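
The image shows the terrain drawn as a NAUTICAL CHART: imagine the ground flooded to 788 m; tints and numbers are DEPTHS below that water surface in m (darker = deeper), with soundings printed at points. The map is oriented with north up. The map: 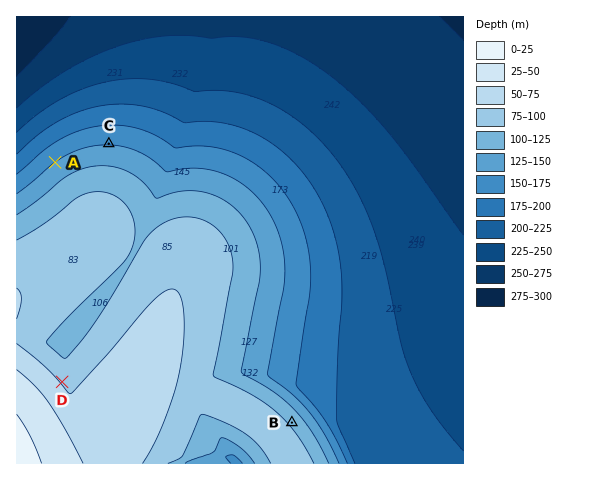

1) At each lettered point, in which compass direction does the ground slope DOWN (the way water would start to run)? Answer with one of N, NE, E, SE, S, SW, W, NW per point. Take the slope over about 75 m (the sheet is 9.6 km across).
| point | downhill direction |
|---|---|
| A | NW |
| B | NE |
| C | N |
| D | NE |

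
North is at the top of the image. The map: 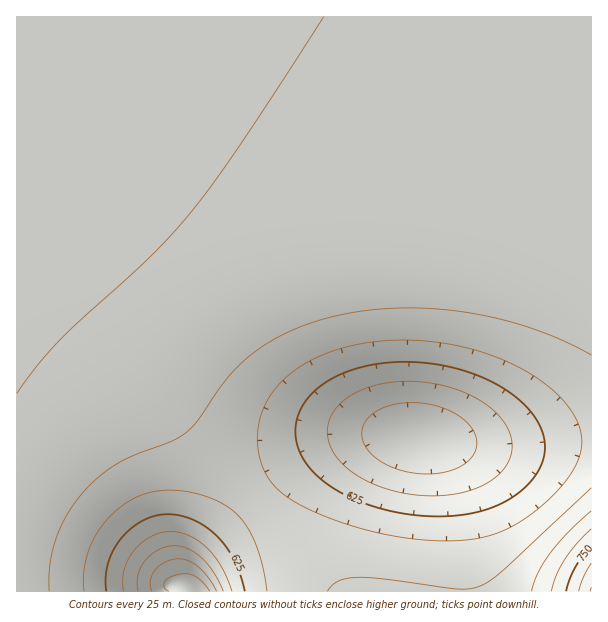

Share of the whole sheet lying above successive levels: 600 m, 94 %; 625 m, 88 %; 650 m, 80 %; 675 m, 66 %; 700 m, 20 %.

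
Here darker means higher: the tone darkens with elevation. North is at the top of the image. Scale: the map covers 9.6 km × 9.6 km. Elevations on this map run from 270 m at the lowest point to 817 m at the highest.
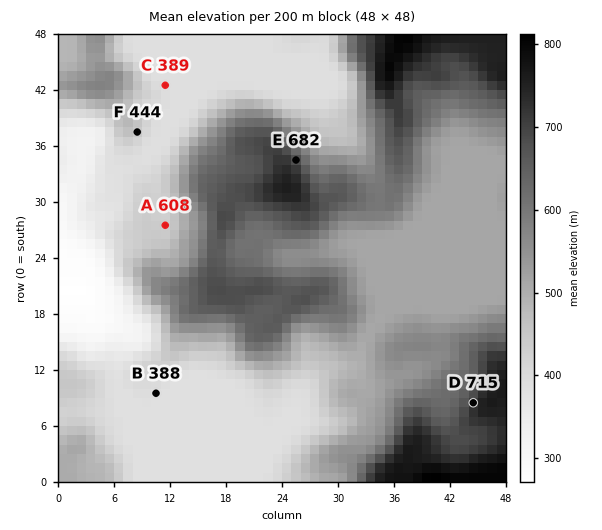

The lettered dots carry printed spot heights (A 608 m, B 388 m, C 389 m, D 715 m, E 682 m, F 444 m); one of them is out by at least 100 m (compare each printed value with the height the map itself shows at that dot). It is A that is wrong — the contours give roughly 433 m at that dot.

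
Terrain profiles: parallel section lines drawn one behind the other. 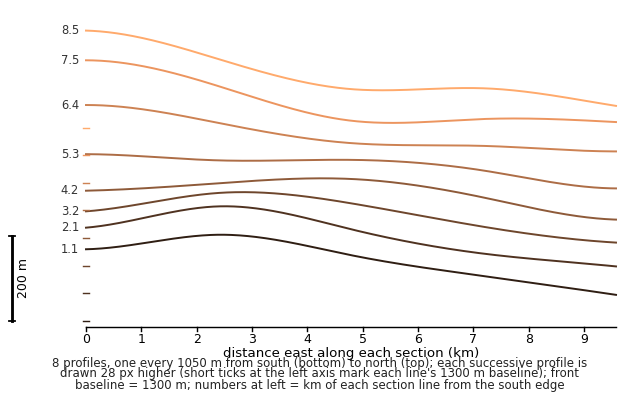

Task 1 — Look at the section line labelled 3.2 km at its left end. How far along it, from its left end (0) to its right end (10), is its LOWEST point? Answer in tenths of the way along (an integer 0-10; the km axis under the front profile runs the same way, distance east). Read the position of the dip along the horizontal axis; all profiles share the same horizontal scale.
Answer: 10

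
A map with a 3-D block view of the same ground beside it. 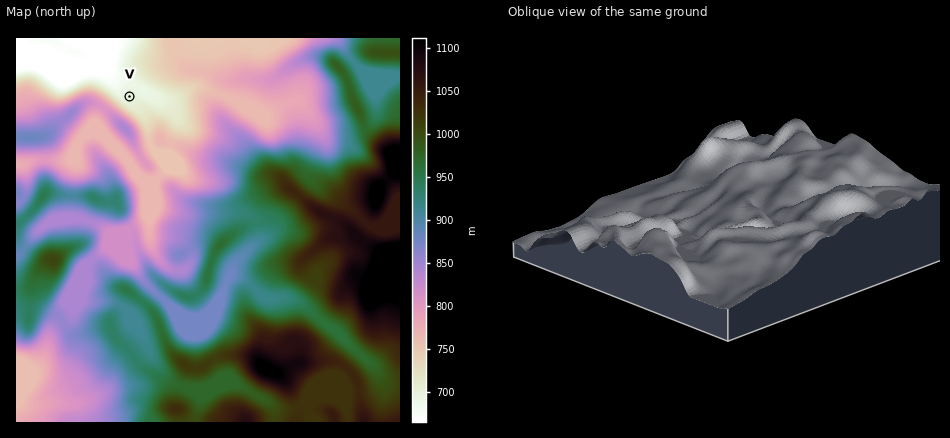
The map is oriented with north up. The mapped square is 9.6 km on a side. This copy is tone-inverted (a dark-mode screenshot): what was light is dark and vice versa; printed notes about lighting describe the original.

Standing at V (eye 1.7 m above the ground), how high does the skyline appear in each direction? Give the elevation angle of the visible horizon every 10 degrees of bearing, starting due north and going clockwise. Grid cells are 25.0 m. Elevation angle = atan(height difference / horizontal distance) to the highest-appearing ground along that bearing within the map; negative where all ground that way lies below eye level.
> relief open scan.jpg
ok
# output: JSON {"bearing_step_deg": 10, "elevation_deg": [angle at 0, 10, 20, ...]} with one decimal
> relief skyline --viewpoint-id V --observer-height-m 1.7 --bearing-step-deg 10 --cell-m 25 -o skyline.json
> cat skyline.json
{"bearing_step_deg": 10, "elevation_deg": [0.1, 0.7, 1.3, 1.7, 2.1, 2.3, 2.3, 2.2, 3.1, 2.9, 3.4, 3.7, 4.4, 3.7, 3.4, 3.5, 3.8, 7.3, 9.9, 11.3, 11.8, 11.7, 11.3, 10.7, 9.9, 8.9, 7.8, 6.2, 3.4, 0.5, -0.6, -0.7, -1.3, -1.6, -1.4, -0.8]}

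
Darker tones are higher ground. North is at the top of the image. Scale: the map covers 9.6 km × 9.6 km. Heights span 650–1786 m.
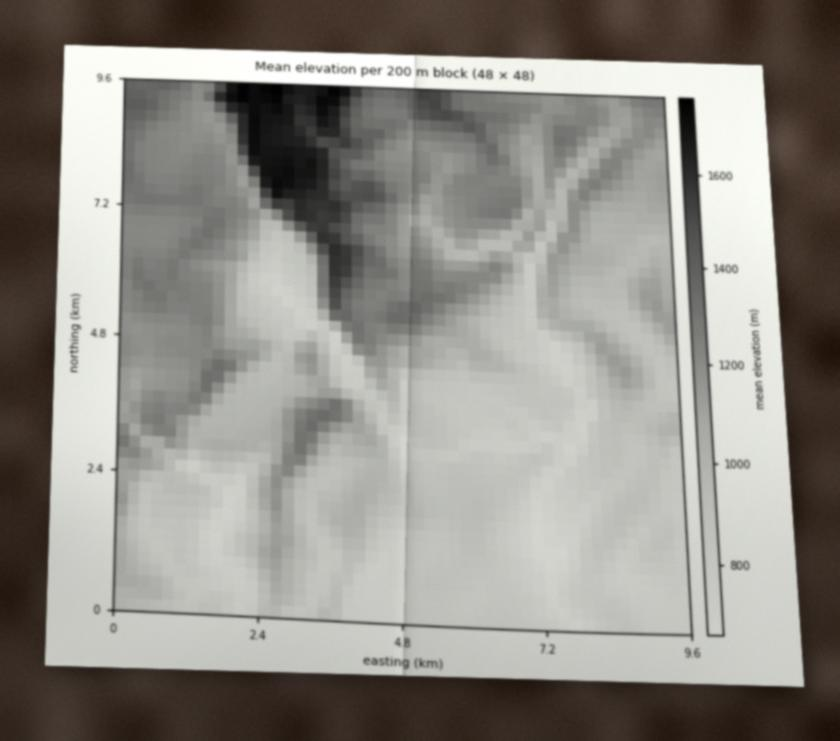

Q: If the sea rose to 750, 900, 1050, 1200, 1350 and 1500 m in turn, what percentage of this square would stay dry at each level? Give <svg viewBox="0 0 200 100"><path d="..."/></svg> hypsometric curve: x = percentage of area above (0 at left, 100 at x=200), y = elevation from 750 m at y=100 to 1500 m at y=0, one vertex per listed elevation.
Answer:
<svg viewBox="0 0 200 100"><path d="M191 100l-48-20-39-20-33-20-47-20-12-20"/></svg>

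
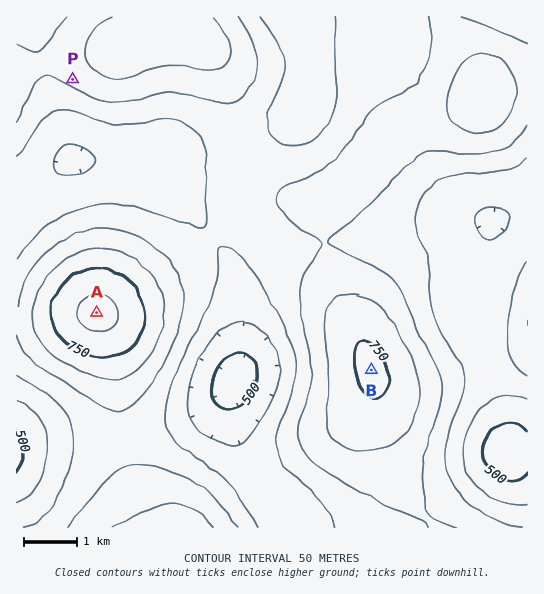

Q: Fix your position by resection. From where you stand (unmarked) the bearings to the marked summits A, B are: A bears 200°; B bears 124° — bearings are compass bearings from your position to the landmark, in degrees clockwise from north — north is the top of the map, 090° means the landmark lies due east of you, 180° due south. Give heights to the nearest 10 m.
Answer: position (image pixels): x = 134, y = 210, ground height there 610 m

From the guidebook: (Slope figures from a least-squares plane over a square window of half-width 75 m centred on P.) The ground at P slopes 6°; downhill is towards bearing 218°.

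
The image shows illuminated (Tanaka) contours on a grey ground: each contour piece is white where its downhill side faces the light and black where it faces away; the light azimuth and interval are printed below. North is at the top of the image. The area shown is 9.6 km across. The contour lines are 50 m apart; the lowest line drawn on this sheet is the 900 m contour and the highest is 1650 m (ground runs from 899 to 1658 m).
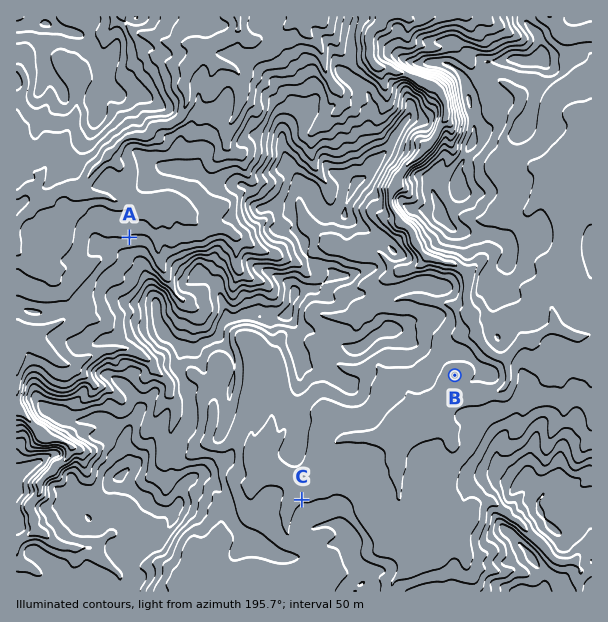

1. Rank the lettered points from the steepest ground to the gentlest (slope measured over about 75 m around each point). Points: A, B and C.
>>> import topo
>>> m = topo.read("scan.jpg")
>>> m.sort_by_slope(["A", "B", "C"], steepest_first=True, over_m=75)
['A', 'C', 'B']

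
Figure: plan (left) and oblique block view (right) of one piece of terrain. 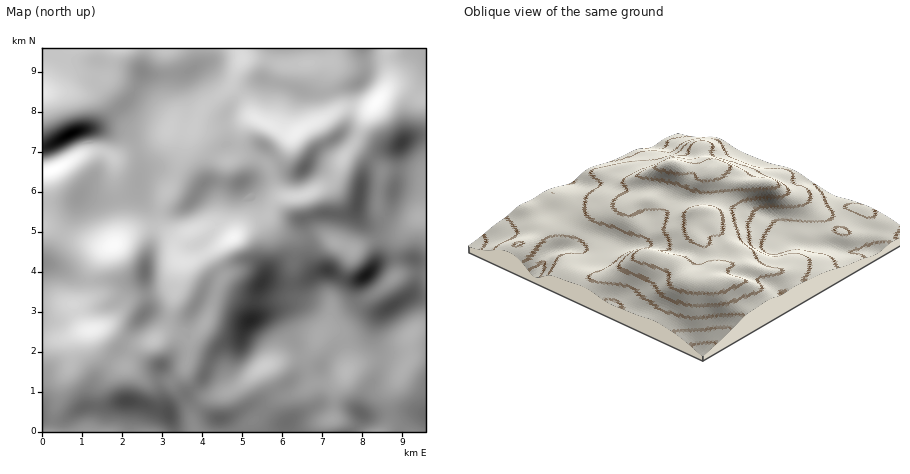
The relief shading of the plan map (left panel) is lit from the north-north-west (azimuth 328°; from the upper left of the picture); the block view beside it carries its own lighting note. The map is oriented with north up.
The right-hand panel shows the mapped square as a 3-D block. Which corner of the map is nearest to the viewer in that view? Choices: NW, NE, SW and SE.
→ SW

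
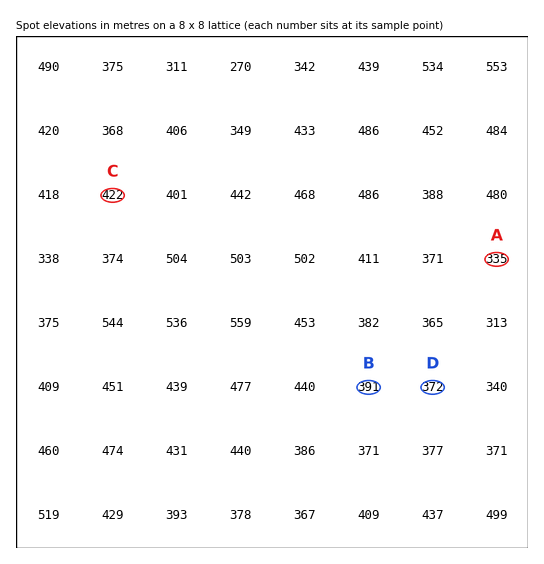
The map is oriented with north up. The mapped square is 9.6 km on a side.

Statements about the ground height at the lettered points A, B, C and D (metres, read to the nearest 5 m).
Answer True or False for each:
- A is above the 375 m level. False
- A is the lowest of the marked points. True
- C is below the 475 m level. True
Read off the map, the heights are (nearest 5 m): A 335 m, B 390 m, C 420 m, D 370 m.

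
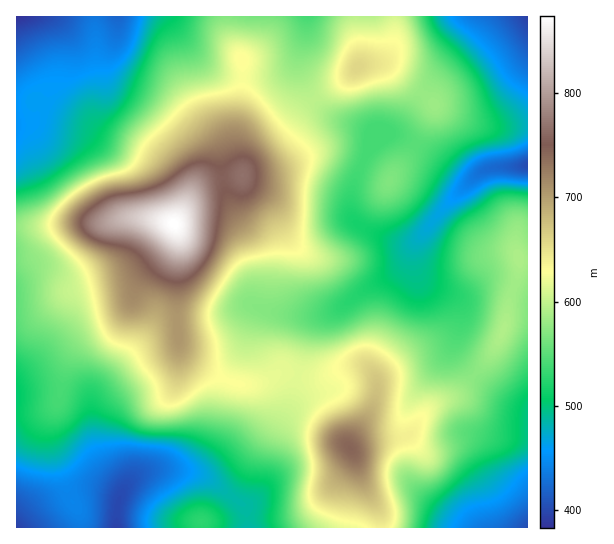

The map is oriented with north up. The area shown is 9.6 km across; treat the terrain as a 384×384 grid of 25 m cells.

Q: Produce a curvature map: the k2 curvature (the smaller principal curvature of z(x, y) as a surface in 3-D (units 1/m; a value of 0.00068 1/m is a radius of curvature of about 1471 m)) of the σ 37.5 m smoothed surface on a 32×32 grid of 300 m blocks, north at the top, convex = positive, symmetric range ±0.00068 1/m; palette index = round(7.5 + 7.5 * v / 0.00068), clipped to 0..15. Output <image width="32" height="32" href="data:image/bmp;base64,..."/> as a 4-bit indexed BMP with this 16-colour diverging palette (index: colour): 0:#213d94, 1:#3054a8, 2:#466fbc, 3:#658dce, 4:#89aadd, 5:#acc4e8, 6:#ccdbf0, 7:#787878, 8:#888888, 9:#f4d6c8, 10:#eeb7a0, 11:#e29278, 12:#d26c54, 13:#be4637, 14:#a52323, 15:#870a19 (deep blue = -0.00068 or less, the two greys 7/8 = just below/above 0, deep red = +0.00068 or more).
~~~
<image width="32" height="32" href="data:image/bmp;base64,Qk12AgAAAAAAAHYAAAAoAAAAIAAAACAAAAABAAQAAAAAAAACAAATCwAAEwsAABAAAAAAAAAAlD0hAKhUMAC8b0YAzo1lAN2qiQDoxKwA8NvMAHh4eACIiIgAyNb0AKC37gB4kuIAVGzSADdGvgAjI6UAGQqHAIeIlheYipZVV2ZmenRXZ3d3iIYmh4lkZUeId3hEVmeHZmZmRGZlRWU1mWdkFGVnh3d2Z2VFRFd2MlVoYSiVVmaIh2ZlRFZnd2NYmnJYlmeHiHdWVDNGZnhzXLljd1Vnh4iIVlaYVXZndDiWY2hUVnd4mEZXqoV3d3YyRXU4dodmd3dWZmiFaId3dTR3NXd2dnd2VmdndleHd3dmiWRmZ4d3d1ZmeZdVd4dneZhmVmeHh3dXdFiYZWeHZnmHd3VYh4d3V4ZHdlZ2VURGeHZ2R4d3hkepVlQ1ZmZkNXZlZ1aHd5ZHh0VmQ2d2VUNWVmVWd3Z1R3ZXZ2NGZndkRmZmdneGQzNVVnh0RWiIiGZmWJd4ZTNVRFipZGZnd3dWVViXiHVIunZ5qESGdlRDRUJJl4h1WaiHiphFdnhlRGdzBYaaZEiZl3eINId4ZUWZmCBImVQ0aHRWdyaoh2ZEiYhyBGVlQiISNXdIqGd3U3iHdhAAdmVDR3ZWZ4hmeGRXdmZVZXd3ZGiHdnh3VndkdVZ3d4d3aIRXd4iJllZkNEVomHd3h2eFVmd4d2VnZFVVV5l2Z4h2dld3ZlRWZlWIZ1WJhmeIh3ZXiHVGdmZlmnl0eHZneId2Roh0aahlVYl4lWhmd3h2dzV3VXiHdVV4Z5ZXZ3d2Zog2d1d2Z4ZHh2iGRWd3"/>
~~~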